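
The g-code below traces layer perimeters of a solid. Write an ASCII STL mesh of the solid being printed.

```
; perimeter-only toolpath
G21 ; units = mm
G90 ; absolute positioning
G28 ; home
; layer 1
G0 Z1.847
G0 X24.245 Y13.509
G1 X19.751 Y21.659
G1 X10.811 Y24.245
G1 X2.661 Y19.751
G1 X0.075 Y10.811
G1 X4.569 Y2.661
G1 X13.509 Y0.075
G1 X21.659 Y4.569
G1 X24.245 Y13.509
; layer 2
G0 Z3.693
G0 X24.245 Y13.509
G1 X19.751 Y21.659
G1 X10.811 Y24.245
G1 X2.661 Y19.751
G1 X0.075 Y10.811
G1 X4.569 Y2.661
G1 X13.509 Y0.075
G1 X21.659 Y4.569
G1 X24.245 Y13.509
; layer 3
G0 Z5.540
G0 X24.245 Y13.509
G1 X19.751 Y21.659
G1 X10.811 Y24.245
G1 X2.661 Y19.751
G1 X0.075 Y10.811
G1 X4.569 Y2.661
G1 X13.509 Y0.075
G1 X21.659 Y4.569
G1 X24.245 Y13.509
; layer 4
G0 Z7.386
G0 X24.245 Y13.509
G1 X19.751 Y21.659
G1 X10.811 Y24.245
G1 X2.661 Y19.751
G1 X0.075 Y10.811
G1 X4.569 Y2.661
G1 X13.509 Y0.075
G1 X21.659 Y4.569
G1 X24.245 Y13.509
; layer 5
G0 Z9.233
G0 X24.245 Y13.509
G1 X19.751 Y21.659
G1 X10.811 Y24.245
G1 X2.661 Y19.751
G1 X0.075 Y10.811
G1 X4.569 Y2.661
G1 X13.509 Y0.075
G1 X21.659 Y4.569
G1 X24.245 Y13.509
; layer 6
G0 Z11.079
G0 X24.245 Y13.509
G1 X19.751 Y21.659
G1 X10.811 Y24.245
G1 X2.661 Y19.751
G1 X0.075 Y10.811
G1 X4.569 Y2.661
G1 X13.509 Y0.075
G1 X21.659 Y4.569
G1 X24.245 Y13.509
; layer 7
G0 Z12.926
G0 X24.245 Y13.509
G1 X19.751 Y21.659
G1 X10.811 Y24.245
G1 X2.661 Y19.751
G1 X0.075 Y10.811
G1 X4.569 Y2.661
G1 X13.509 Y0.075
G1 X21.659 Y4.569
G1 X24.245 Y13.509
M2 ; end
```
solid part
  facet normal 0.0000 0.0000 -1.0000
    outer loop
      vertex 10.811 24.245 0.000
      vertex 19.751 21.659 0.000
      vertex 24.245 13.509 0.000
    endloop
  endfacet
  facet normal 0.0000 0.0000 -1.0000
    outer loop
      vertex 2.661 19.751 0.000
      vertex 10.811 24.245 0.000
      vertex 24.245 13.509 0.000
    endloop
  endfacet
  facet normal 0.0000 0.0000 -1.0000
    outer loop
      vertex 0.075 10.811 0.000
      vertex 2.661 19.751 0.000
      vertex 24.245 13.509 0.000
    endloop
  endfacet
  facet normal 0.0000 0.0000 -1.0000
    outer loop
      vertex 4.569 2.661 0.000
      vertex 0.075 10.811 0.000
      vertex 24.245 13.509 0.000
    endloop
  endfacet
  facet normal 0.0000 0.0000 -1.0000
    outer loop
      vertex 13.509 0.075 0.000
      vertex 4.569 2.661 0.000
      vertex 24.245 13.509 0.000
    endloop
  endfacet
  facet normal 0.0000 0.0000 -1.0000
    outer loop
      vertex 21.659 4.569 0.000
      vertex 13.509 0.075 0.000
      vertex 24.245 13.509 0.000
    endloop
  endfacet
  facet normal 0.0000 0.0000 1.0000
    outer loop
      vertex 24.245 13.509 12.926
      vertex 19.751 21.659 12.926
      vertex 10.811 24.245 12.926
    endloop
  endfacet
  facet normal 0.0000 0.0000 1.0000
    outer loop
      vertex 24.245 13.509 12.926
      vertex 10.811 24.245 12.926
      vertex 2.661 19.751 12.926
    endloop
  endfacet
  facet normal 0.0000 0.0000 1.0000
    outer loop
      vertex 24.245 13.509 12.926
      vertex 2.661 19.751 12.926
      vertex 0.075 10.811 12.926
    endloop
  endfacet
  facet normal 0.0000 0.0000 1.0000
    outer loop
      vertex 24.245 13.509 12.926
      vertex 0.075 10.811 12.926
      vertex 4.569 2.661 12.926
    endloop
  endfacet
  facet normal 0.0000 0.0000 1.0000
    outer loop
      vertex 24.245 13.509 12.926
      vertex 4.569 2.661 12.926
      vertex 13.509 0.075 12.926
    endloop
  endfacet
  facet normal 0.0000 0.0000 1.0000
    outer loop
      vertex 24.245 13.509 12.926
      vertex 13.509 0.075 12.926
      vertex 21.659 4.569 12.926
    endloop
  endfacet
  facet normal 0.8757 0.4829 0.0000
    outer loop
      vertex 24.245 13.509 0.000
      vertex 19.751 21.659 0.000
      vertex 19.751 21.659 12.926
    endloop
  endfacet
  facet normal 0.8757 0.4829 0.0000
    outer loop
      vertex 24.245 13.509 0.000
      vertex 19.751 21.659 12.926
      vertex 24.245 13.509 12.926
    endloop
  endfacet
  facet normal 0.2779 0.9606 0.0000
    outer loop
      vertex 19.751 21.659 0.000
      vertex 10.811 24.245 0.000
      vertex 10.811 24.245 12.926
    endloop
  endfacet
  facet normal 0.2779 0.9606 0.0000
    outer loop
      vertex 19.751 21.659 0.000
      vertex 10.811 24.245 12.926
      vertex 19.751 21.659 12.926
    endloop
  endfacet
  facet normal -0.4829 0.8757 0.0000
    outer loop
      vertex 10.811 24.245 0.000
      vertex 2.661 19.751 0.000
      vertex 2.661 19.751 12.926
    endloop
  endfacet
  facet normal -0.4829 0.8757 0.0000
    outer loop
      vertex 10.811 24.245 0.000
      vertex 2.661 19.751 12.926
      vertex 10.811 24.245 12.926
    endloop
  endfacet
  facet normal -0.9606 0.2779 0.0000
    outer loop
      vertex 2.661 19.751 0.000
      vertex 0.075 10.811 0.000
      vertex 0.075 10.811 12.926
    endloop
  endfacet
  facet normal -0.9606 0.2779 0.0000
    outer loop
      vertex 2.661 19.751 0.000
      vertex 0.075 10.811 12.926
      vertex 2.661 19.751 12.926
    endloop
  endfacet
  facet normal -0.8757 -0.4829 0.0000
    outer loop
      vertex 0.075 10.811 0.000
      vertex 4.569 2.661 0.000
      vertex 4.569 2.661 12.926
    endloop
  endfacet
  facet normal -0.8757 -0.4829 0.0000
    outer loop
      vertex 0.075 10.811 0.000
      vertex 4.569 2.661 12.926
      vertex 0.075 10.811 12.926
    endloop
  endfacet
  facet normal -0.2779 -0.9606 0.0000
    outer loop
      vertex 4.569 2.661 0.000
      vertex 13.509 0.075 0.000
      vertex 13.509 0.075 12.926
    endloop
  endfacet
  facet normal -0.2779 -0.9606 0.0000
    outer loop
      vertex 4.569 2.661 0.000
      vertex 13.509 0.075 12.926
      vertex 4.569 2.661 12.926
    endloop
  endfacet
  facet normal 0.4829 -0.8757 0.0000
    outer loop
      vertex 13.509 0.075 0.000
      vertex 21.659 4.569 0.000
      vertex 21.659 4.569 12.926
    endloop
  endfacet
  facet normal 0.4829 -0.8757 0.0000
    outer loop
      vertex 13.509 0.075 0.000
      vertex 21.659 4.569 12.926
      vertex 13.509 0.075 12.926
    endloop
  endfacet
  facet normal 0.9606 -0.2779 0.0000
    outer loop
      vertex 21.659 4.569 0.000
      vertex 24.245 13.509 0.000
      vertex 24.245 13.509 12.926
    endloop
  endfacet
  facet normal 0.9606 -0.2779 0.0000
    outer loop
      vertex 21.659 4.569 0.000
      vertex 24.245 13.509 12.926
      vertex 21.659 4.569 12.926
    endloop
  endfacet
endsolid part

The G0 Z moves step by Δz≈1.847 mm. Every layer's G1 loop is the same polygon, so the solid is a straight extrusion of it from z=0 to z≈12.9. Closing with flat bottom and top caps and triangulating gives 28 facets — a regular 8-sided prism (a cylinder approximated with 8 flat sides), circumscribed radius ≈ 12.2 mm, height ≈ 12.9 mm.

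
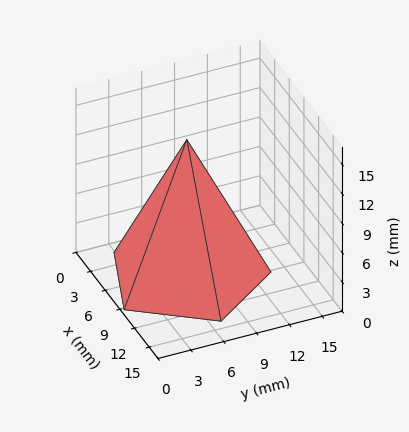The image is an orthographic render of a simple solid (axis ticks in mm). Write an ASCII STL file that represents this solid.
Reading the render: the shape is a regular 5-sided pyramid, base circumscribed radius ≈ 7 mm, apex at z ≈ 14 mm (dimensions read to the nearest mm from the axis ticks). For the STL, each face is triangulated and given an outward normal.

solid part
  facet normal 0.0000 0.0000 -1.0000
    outer loop
      vertex 1.3 11.1 0.0
      vertex 9.2 13.7 0.0
      vertex 14.0 7.0 0.0
    endloop
  endfacet
  facet normal 0.0000 0.0000 -1.0000
    outer loop
      vertex 1.3 2.9 0.0
      vertex 1.3 11.1 0.0
      vertex 14.0 7.0 0.0
    endloop
  endfacet
  facet normal 0.0000 0.0000 -1.0000
    outer loop
      vertex 9.2 0.3 0.0
      vertex 1.3 2.9 0.0
      vertex 14.0 7.0 0.0
    endloop
  endfacet
  facet normal 0.7531 0.5395 0.3765
    outer loop
      vertex 14.0 7.0 0.0
      vertex 9.2 13.7 0.0
      vertex 7.0 7.0 14.0
    endloop
  endfacet
  facet normal -0.2897 0.8803 0.3757
    outer loop
      vertex 9.2 13.7 0.0
      vertex 1.3 11.1 0.0
      vertex 7.0 7.0 14.0
    endloop
  endfacet
  facet normal -0.9262 0.0000 0.3771
    outer loop
      vertex 1.3 11.1 0.0
      vertex 1.3 2.9 0.0
      vertex 7.0 7.0 14.0
    endloop
  endfacet
  facet normal -0.2897 -0.8803 0.3757
    outer loop
      vertex 1.3 2.9 0.0
      vertex 9.2 0.3 0.0
      vertex 7.0 7.0 14.0
    endloop
  endfacet
  facet normal 0.7531 -0.5395 0.3765
    outer loop
      vertex 9.2 0.3 0.0
      vertex 14.0 7.0 0.0
      vertex 7.0 7.0 14.0
    endloop
  endfacet
endsolid part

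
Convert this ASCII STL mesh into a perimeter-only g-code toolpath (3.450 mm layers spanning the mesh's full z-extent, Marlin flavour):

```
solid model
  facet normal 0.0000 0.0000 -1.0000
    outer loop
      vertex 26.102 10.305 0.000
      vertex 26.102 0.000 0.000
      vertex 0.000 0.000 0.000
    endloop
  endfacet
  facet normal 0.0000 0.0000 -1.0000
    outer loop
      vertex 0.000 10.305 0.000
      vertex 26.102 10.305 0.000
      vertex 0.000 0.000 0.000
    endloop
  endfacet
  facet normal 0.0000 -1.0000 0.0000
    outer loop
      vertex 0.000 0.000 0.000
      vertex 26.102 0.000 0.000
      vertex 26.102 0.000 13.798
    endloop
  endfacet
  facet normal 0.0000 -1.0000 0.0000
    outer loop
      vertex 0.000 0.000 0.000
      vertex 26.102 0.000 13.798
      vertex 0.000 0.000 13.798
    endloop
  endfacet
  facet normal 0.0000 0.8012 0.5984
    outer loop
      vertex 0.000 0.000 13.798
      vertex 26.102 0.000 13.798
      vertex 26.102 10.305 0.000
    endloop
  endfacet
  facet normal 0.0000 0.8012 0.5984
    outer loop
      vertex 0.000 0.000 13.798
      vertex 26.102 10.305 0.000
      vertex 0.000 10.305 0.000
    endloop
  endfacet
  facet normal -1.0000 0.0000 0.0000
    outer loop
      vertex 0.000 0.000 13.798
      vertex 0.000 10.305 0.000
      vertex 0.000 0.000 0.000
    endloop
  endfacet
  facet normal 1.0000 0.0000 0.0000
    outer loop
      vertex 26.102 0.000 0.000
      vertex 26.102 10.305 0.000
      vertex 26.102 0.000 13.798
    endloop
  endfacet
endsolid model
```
; perimeter-only toolpath
G21 ; units = mm
G90 ; absolute positioning
G28 ; home
; layer 1
G0 Z3.450
G0 X0.000 Y0.000
G1 X26.102 Y0.000
G1 X26.102 Y7.729
G1 X0.000 Y7.729
G1 X0.000 Y0.000
; layer 2
G0 Z6.899
G0 X0.000 Y0.000
G1 X26.102 Y0.000
G1 X26.102 Y5.152
G1 X0.000 Y5.152
G1 X0.000 Y0.000
; layer 3
G0 Z10.348
G0 X0.000 Y0.000
G1 X26.102 Y0.000
G1 X26.102 Y2.576
G1 X0.000 Y2.576
G1 X0.000 Y0.000
M2 ; end

The solid is a wedge (ramp): 26.1 × 10.3 mm base, rising to 13.8 mm along the y=0 edge and sloping linearly to z=0 at y=10.3. Slicing at Δz = 3.450 mm — 4 equal slices spanning the solid's height, so layer i sits at z = i·h/4 — gives 3 non-empty perimeters. Each is a 4-segment closed polygon; G0 lifts to the layer z and rapids to the start vertex, then G1 traces the edges. The cross-section shrinks linearly with z (the slice at the apex is degenerate and omitted).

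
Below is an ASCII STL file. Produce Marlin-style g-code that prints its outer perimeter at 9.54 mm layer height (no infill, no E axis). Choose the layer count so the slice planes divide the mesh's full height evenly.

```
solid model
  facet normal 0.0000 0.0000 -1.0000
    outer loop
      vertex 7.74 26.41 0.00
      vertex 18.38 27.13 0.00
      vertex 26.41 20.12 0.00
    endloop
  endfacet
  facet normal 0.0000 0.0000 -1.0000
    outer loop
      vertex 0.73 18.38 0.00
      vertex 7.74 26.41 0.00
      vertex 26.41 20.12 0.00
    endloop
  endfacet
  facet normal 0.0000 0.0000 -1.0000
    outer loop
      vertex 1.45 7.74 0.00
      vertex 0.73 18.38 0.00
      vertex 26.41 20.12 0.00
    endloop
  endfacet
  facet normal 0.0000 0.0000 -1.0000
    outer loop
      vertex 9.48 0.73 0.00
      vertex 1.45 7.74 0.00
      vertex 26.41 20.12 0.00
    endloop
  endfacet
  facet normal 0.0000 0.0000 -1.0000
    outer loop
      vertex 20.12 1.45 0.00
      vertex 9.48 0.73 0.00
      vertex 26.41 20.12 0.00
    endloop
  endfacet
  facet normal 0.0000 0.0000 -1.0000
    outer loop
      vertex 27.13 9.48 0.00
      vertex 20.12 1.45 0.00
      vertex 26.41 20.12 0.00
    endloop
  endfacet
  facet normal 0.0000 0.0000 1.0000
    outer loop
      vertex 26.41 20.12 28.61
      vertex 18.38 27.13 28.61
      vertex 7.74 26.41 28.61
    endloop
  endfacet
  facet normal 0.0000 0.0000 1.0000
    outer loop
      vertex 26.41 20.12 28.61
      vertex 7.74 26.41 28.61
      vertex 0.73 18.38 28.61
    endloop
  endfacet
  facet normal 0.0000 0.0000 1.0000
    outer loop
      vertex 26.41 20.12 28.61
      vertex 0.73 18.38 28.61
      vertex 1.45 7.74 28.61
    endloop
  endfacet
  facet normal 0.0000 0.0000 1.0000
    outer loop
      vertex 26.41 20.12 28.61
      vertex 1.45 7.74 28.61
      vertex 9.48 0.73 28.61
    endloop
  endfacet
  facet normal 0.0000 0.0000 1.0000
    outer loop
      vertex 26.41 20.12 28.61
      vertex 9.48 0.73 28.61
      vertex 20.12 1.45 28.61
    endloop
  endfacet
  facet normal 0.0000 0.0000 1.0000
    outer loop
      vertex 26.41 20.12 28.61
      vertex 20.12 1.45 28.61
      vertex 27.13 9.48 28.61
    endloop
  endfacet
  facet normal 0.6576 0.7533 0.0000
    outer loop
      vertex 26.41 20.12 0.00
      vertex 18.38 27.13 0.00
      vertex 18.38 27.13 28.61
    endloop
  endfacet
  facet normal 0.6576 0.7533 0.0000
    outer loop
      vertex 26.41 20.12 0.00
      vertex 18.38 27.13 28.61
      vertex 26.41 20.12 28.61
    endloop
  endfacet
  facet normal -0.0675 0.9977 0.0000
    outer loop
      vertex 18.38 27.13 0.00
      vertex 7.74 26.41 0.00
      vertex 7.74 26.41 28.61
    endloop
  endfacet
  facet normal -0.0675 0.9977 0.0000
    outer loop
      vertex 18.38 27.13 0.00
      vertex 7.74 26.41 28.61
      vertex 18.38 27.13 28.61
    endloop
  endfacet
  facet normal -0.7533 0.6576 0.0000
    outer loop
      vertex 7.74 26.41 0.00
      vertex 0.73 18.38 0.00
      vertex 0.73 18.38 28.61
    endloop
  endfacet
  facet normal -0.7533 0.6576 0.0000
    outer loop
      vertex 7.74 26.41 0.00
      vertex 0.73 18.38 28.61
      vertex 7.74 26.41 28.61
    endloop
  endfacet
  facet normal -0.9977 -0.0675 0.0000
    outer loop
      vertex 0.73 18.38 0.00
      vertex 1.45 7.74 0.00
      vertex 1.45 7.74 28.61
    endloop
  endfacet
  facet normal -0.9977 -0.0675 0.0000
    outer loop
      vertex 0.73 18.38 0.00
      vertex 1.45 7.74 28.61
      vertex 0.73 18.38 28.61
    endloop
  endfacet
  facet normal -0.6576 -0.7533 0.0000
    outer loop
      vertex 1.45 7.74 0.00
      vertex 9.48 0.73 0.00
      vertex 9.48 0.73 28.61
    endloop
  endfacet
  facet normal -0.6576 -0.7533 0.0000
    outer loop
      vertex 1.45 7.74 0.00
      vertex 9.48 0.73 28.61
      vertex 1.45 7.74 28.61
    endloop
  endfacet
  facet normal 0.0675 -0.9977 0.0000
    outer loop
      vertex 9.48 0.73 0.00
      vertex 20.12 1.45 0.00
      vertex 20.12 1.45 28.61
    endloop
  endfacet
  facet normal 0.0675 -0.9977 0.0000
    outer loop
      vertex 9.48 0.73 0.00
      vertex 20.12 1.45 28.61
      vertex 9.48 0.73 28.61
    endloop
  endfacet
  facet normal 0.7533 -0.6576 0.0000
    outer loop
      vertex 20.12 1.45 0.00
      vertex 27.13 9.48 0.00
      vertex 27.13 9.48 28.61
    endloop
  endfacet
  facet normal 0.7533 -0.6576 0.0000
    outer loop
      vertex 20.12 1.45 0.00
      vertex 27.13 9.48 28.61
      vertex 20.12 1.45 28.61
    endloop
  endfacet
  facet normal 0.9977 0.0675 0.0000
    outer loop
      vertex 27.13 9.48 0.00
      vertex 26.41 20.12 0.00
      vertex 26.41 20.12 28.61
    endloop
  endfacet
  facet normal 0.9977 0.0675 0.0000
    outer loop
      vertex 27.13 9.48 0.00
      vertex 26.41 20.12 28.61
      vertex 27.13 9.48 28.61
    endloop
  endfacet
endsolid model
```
; perimeter-only toolpath
G21 ; units = mm
G90 ; absolute positioning
G28 ; home
; layer 1
G0 Z9.54
G0 X26.41 Y20.12
G1 X18.38 Y27.13
G1 X7.74 Y26.41
G1 X0.73 Y18.38
G1 X1.45 Y7.74
G1 X9.48 Y0.73
G1 X20.12 Y1.45
G1 X27.13 Y9.48
G1 X26.41 Y20.12
; layer 2
G0 Z19.07
G0 X26.41 Y20.12
G1 X18.38 Y27.13
G1 X7.74 Y26.41
G1 X0.73 Y18.38
G1 X1.45 Y7.74
G1 X9.48 Y0.73
G1 X20.12 Y1.45
G1 X27.13 Y9.48
G1 X26.41 Y20.12
; layer 3
G0 Z28.61
G0 X26.41 Y20.12
G1 X18.38 Y27.13
G1 X7.74 Y26.41
G1 X0.73 Y18.38
G1 X1.45 Y7.74
G1 X9.48 Y0.73
G1 X20.12 Y1.45
G1 X27.13 Y9.48
G1 X26.41 Y20.12
M2 ; end

The solid is a regular 8-sided prism (a cylinder approximated with 8 flat sides), circumscribed radius ≈ 13.9 mm, height ≈ 28.6 mm. Slicing at Δz = 9.54 mm — 3 equal slices spanning the solid's height, so layer i sits at z = i·h/3 — gives 3 non-empty perimeters. Each is a 8-segment closed polygon; G0 lifts to the layer z and rapids to the start vertex, then G1 traces the edges.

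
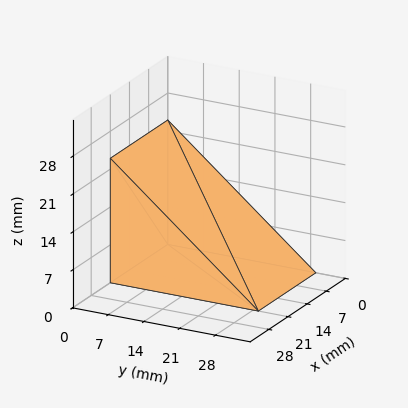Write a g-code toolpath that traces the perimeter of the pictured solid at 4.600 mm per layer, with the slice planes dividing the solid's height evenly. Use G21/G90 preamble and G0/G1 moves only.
Reading the render: the shape is a wedge (ramp): 21 × 29 mm base, rising to 23 mm along the y=0 edge and sloping linearly to z=0 at y=29 (dimensions read to the nearest mm from the axis ticks). For the g-code, the solid's height is divided into equal slices at the stated Δz and each level perimeter traced with G1 moves after a G0 lift.

; perimeter-only toolpath
G21 ; units = mm
G90 ; absolute positioning
G28 ; home
; layer 1
G0 Z4.600
G0 X0.000 Y0.000
G1 X21.000 Y0.000
G1 X21.000 Y23.200
G1 X0.000 Y23.200
G1 X0.000 Y0.000
; layer 2
G0 Z9.200
G0 X0.000 Y0.000
G1 X21.000 Y0.000
G1 X21.000 Y17.400
G1 X0.000 Y17.400
G1 X0.000 Y0.000
; layer 3
G0 Z13.800
G0 X0.000 Y0.000
G1 X21.000 Y0.000
G1 X21.000 Y11.600
G1 X0.000 Y11.600
G1 X0.000 Y0.000
; layer 4
G0 Z18.400
G0 X0.000 Y0.000
G1 X21.000 Y0.000
G1 X21.000 Y5.800
G1 X0.000 Y5.800
G1 X0.000 Y0.000
M2 ; end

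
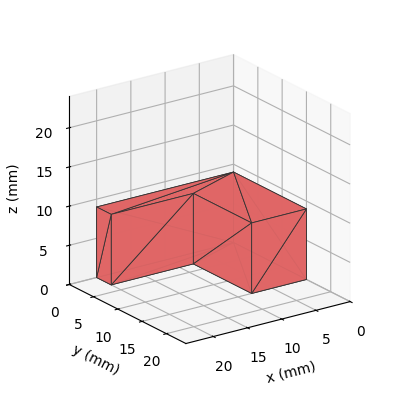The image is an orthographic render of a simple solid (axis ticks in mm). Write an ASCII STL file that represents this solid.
Reading the render: the shape is an L-shaped prism: outer 20 × 15 mm, arm thicknesses ≈ 3 mm (horizontal) and 8 mm (vertical), extruded 9 mm in z (dimensions read to the nearest mm from the axis ticks). For the STL, each face is triangulated and given an outward normal.

solid part
  facet normal 0.0000 0.0000 -1.0000
    outer loop
      vertex 20.00 3.00 0.00
      vertex 20.00 0.00 0.00
      vertex 0.00 0.00 0.00
    endloop
  endfacet
  facet normal 0.0000 0.0000 -1.0000
    outer loop
      vertex 8.00 3.00 0.00
      vertex 20.00 3.00 0.00
      vertex 0.00 0.00 0.00
    endloop
  endfacet
  facet normal 0.0000 0.0000 -1.0000
    outer loop
      vertex 8.00 15.00 0.00
      vertex 8.00 3.00 0.00
      vertex 0.00 0.00 0.00
    endloop
  endfacet
  facet normal 0.0000 0.0000 -1.0000
    outer loop
      vertex 0.00 15.00 0.00
      vertex 8.00 15.00 0.00
      vertex 0.00 0.00 0.00
    endloop
  endfacet
  facet normal 0.0000 0.0000 1.0000
    outer loop
      vertex 0.00 0.00 9.00
      vertex 20.00 0.00 9.00
      vertex 20.00 3.00 9.00
    endloop
  endfacet
  facet normal 0.0000 0.0000 1.0000
    outer loop
      vertex 0.00 0.00 9.00
      vertex 20.00 3.00 9.00
      vertex 8.00 3.00 9.00
    endloop
  endfacet
  facet normal 0.0000 0.0000 1.0000
    outer loop
      vertex 0.00 0.00 9.00
      vertex 8.00 3.00 9.00
      vertex 8.00 15.00 9.00
    endloop
  endfacet
  facet normal 0.0000 0.0000 1.0000
    outer loop
      vertex 0.00 0.00 9.00
      vertex 8.00 15.00 9.00
      vertex 0.00 15.00 9.00
    endloop
  endfacet
  facet normal 0.0000 -1.0000 0.0000
    outer loop
      vertex 0.00 0.00 0.00
      vertex 20.00 0.00 0.00
      vertex 20.00 0.00 9.00
    endloop
  endfacet
  facet normal 0.0000 -1.0000 0.0000
    outer loop
      vertex 0.00 0.00 0.00
      vertex 20.00 0.00 9.00
      vertex 0.00 0.00 9.00
    endloop
  endfacet
  facet normal 1.0000 0.0000 0.0000
    outer loop
      vertex 20.00 0.00 0.00
      vertex 20.00 3.00 0.00
      vertex 20.00 3.00 9.00
    endloop
  endfacet
  facet normal 1.0000 0.0000 0.0000
    outer loop
      vertex 20.00 0.00 0.00
      vertex 20.00 3.00 9.00
      vertex 20.00 0.00 9.00
    endloop
  endfacet
  facet normal 0.0000 1.0000 0.0000
    outer loop
      vertex 20.00 3.00 0.00
      vertex 8.00 3.00 0.00
      vertex 8.00 3.00 9.00
    endloop
  endfacet
  facet normal 0.0000 1.0000 0.0000
    outer loop
      vertex 20.00 3.00 0.00
      vertex 8.00 3.00 9.00
      vertex 20.00 3.00 9.00
    endloop
  endfacet
  facet normal 1.0000 0.0000 0.0000
    outer loop
      vertex 8.00 3.00 0.00
      vertex 8.00 15.00 0.00
      vertex 8.00 15.00 9.00
    endloop
  endfacet
  facet normal 1.0000 0.0000 0.0000
    outer loop
      vertex 8.00 3.00 0.00
      vertex 8.00 15.00 9.00
      vertex 8.00 3.00 9.00
    endloop
  endfacet
  facet normal 0.0000 1.0000 0.0000
    outer loop
      vertex 8.00 15.00 0.00
      vertex 0.00 15.00 0.00
      vertex 0.00 15.00 9.00
    endloop
  endfacet
  facet normal 0.0000 1.0000 0.0000
    outer loop
      vertex 8.00 15.00 0.00
      vertex 0.00 15.00 9.00
      vertex 8.00 15.00 9.00
    endloop
  endfacet
  facet normal -1.0000 0.0000 0.0000
    outer loop
      vertex 0.00 15.00 0.00
      vertex 0.00 0.00 0.00
      vertex 0.00 0.00 9.00
    endloop
  endfacet
  facet normal -1.0000 0.0000 0.0000
    outer loop
      vertex 0.00 15.00 0.00
      vertex 0.00 0.00 9.00
      vertex 0.00 15.00 9.00
    endloop
  endfacet
endsolid part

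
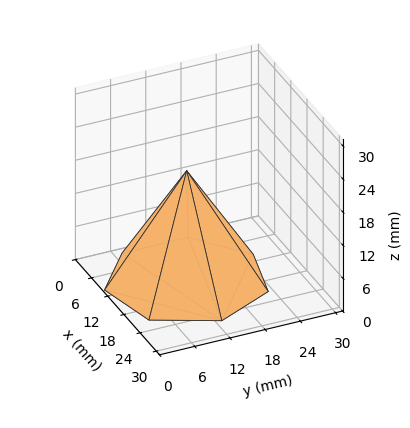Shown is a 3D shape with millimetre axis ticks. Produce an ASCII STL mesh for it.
Reading the render: the shape is a regular 7-sided pyramid, base circumscribed radius ≈ 13 mm, apex at z ≈ 20 mm (dimensions read to the nearest mm from the axis ticks). For the STL, each face is triangulated and given an outward normal.

solid part
  facet normal 0.0000 0.0000 -1.0000
    outer loop
      vertex 10.11 25.67 0.00
      vertex 21.11 23.16 0.00
      vertex 26.00 13.00 0.00
    endloop
  endfacet
  facet normal 0.0000 0.0000 -1.0000
    outer loop
      vertex 1.29 18.64 0.00
      vertex 10.11 25.67 0.00
      vertex 26.00 13.00 0.00
    endloop
  endfacet
  facet normal 0.0000 0.0000 -1.0000
    outer loop
      vertex 1.29 7.36 0.00
      vertex 1.29 18.64 0.00
      vertex 26.00 13.00 0.00
    endloop
  endfacet
  facet normal 0.0000 0.0000 -1.0000
    outer loop
      vertex 10.11 0.33 0.00
      vertex 1.29 7.36 0.00
      vertex 26.00 13.00 0.00
    endloop
  endfacet
  facet normal 0.0000 0.0000 -1.0000
    outer loop
      vertex 21.11 2.84 0.00
      vertex 10.11 0.33 0.00
      vertex 26.00 13.00 0.00
    endloop
  endfacet
  facet normal 0.7775 0.3742 0.5054
    outer loop
      vertex 26.00 13.00 0.00
      vertex 21.11 23.16 0.00
      vertex 13.00 13.00 20.00
    endloop
  endfacet
  facet normal 0.1920 0.8413 0.5053
    outer loop
      vertex 21.11 23.16 0.00
      vertex 10.11 25.67 0.00
      vertex 13.00 13.00 20.00
    endloop
  endfacet
  facet normal -0.5379 0.6748 0.5052
    outer loop
      vertex 10.11 25.67 0.00
      vertex 1.29 18.64 0.00
      vertex 13.00 13.00 20.00
    endloop
  endfacet
  facet normal -0.8630 0.0000 0.5053
    outer loop
      vertex 1.29 18.64 0.00
      vertex 1.29 7.36 0.00
      vertex 13.00 13.00 20.00
    endloop
  endfacet
  facet normal -0.5379 -0.6748 0.5052
    outer loop
      vertex 1.29 7.36 0.00
      vertex 10.11 0.33 0.00
      vertex 13.00 13.00 20.00
    endloop
  endfacet
  facet normal 0.1920 -0.8413 0.5053
    outer loop
      vertex 10.11 0.33 0.00
      vertex 21.11 2.84 0.00
      vertex 13.00 13.00 20.00
    endloop
  endfacet
  facet normal 0.7775 -0.3742 0.5054
    outer loop
      vertex 21.11 2.84 0.00
      vertex 26.00 13.00 0.00
      vertex 13.00 13.00 20.00
    endloop
  endfacet
endsolid part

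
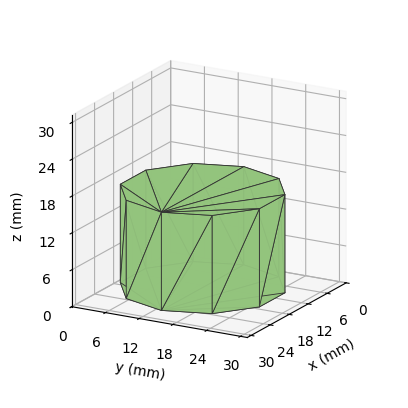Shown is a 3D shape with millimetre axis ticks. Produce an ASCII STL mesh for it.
Reading the render: the shape is a regular 10-sided prism (a cylinder approximated with 10 flat sides), circumscribed radius ≈ 13 mm, height ≈ 16 mm (dimensions read to the nearest mm from the axis ticks). For the STL, each face is triangulated and given an outward normal.

solid part
  facet normal 0.0000 0.0000 -1.0000
    outer loop
      vertex 17.02 25.36 0.00
      vertex 23.52 20.64 0.00
      vertex 26.00 13.00 0.00
    endloop
  endfacet
  facet normal 0.0000 0.0000 -1.0000
    outer loop
      vertex 8.98 25.36 0.00
      vertex 17.02 25.36 0.00
      vertex 26.00 13.00 0.00
    endloop
  endfacet
  facet normal 0.0000 0.0000 -1.0000
    outer loop
      vertex 2.48 20.64 0.00
      vertex 8.98 25.36 0.00
      vertex 26.00 13.00 0.00
    endloop
  endfacet
  facet normal 0.0000 0.0000 -1.0000
    outer loop
      vertex 0.00 13.00 0.00
      vertex 2.48 20.64 0.00
      vertex 26.00 13.00 0.00
    endloop
  endfacet
  facet normal 0.0000 0.0000 -1.0000
    outer loop
      vertex 2.48 5.36 0.00
      vertex 0.00 13.00 0.00
      vertex 26.00 13.00 0.00
    endloop
  endfacet
  facet normal 0.0000 0.0000 -1.0000
    outer loop
      vertex 8.98 0.64 0.00
      vertex 2.48 5.36 0.00
      vertex 26.00 13.00 0.00
    endloop
  endfacet
  facet normal 0.0000 0.0000 -1.0000
    outer loop
      vertex 17.02 0.64 0.00
      vertex 8.98 0.64 0.00
      vertex 26.00 13.00 0.00
    endloop
  endfacet
  facet normal 0.0000 0.0000 -1.0000
    outer loop
      vertex 23.52 5.36 0.00
      vertex 17.02 0.64 0.00
      vertex 26.00 13.00 0.00
    endloop
  endfacet
  facet normal 0.0000 0.0000 1.0000
    outer loop
      vertex 26.00 13.00 16.00
      vertex 23.52 20.64 16.00
      vertex 17.02 25.36 16.00
    endloop
  endfacet
  facet normal 0.0000 0.0000 1.0000
    outer loop
      vertex 26.00 13.00 16.00
      vertex 17.02 25.36 16.00
      vertex 8.98 25.36 16.00
    endloop
  endfacet
  facet normal 0.0000 0.0000 1.0000
    outer loop
      vertex 26.00 13.00 16.00
      vertex 8.98 25.36 16.00
      vertex 2.48 20.64 16.00
    endloop
  endfacet
  facet normal 0.0000 0.0000 1.0000
    outer loop
      vertex 26.00 13.00 16.00
      vertex 2.48 20.64 16.00
      vertex 0.00 13.00 16.00
    endloop
  endfacet
  facet normal 0.0000 0.0000 1.0000
    outer loop
      vertex 26.00 13.00 16.00
      vertex 0.00 13.00 16.00
      vertex 2.48 5.36 16.00
    endloop
  endfacet
  facet normal 0.0000 0.0000 1.0000
    outer loop
      vertex 26.00 13.00 16.00
      vertex 2.48 5.36 16.00
      vertex 8.98 0.64 16.00
    endloop
  endfacet
  facet normal 0.0000 0.0000 1.0000
    outer loop
      vertex 26.00 13.00 16.00
      vertex 8.98 0.64 16.00
      vertex 17.02 0.64 16.00
    endloop
  endfacet
  facet normal 0.0000 0.0000 1.0000
    outer loop
      vertex 26.00 13.00 16.00
      vertex 17.02 0.64 16.00
      vertex 23.52 5.36 16.00
    endloop
  endfacet
  facet normal 0.9511 0.3087 0.0000
    outer loop
      vertex 26.00 13.00 0.00
      vertex 23.52 20.64 0.00
      vertex 23.52 20.64 16.00
    endloop
  endfacet
  facet normal 0.9511 0.3087 0.0000
    outer loop
      vertex 26.00 13.00 0.00
      vertex 23.52 20.64 16.00
      vertex 26.00 13.00 16.00
    endloop
  endfacet
  facet normal 0.5876 0.8092 0.0000
    outer loop
      vertex 23.52 20.64 0.00
      vertex 17.02 25.36 0.00
      vertex 17.02 25.36 16.00
    endloop
  endfacet
  facet normal 0.5876 0.8092 0.0000
    outer loop
      vertex 23.52 20.64 0.00
      vertex 17.02 25.36 16.00
      vertex 23.52 20.64 16.00
    endloop
  endfacet
  facet normal 0.0000 1.0000 0.0000
    outer loop
      vertex 17.02 25.36 0.00
      vertex 8.98 25.36 0.00
      vertex 8.98 25.36 16.00
    endloop
  endfacet
  facet normal 0.0000 1.0000 0.0000
    outer loop
      vertex 17.02 25.36 0.00
      vertex 8.98 25.36 16.00
      vertex 17.02 25.36 16.00
    endloop
  endfacet
  facet normal -0.5876 0.8092 0.0000
    outer loop
      vertex 8.98 25.36 0.00
      vertex 2.48 20.64 0.00
      vertex 2.48 20.64 16.00
    endloop
  endfacet
  facet normal -0.5876 0.8092 0.0000
    outer loop
      vertex 8.98 25.36 0.00
      vertex 2.48 20.64 16.00
      vertex 8.98 25.36 16.00
    endloop
  endfacet
  facet normal -0.9511 0.3087 0.0000
    outer loop
      vertex 2.48 20.64 0.00
      vertex 0.00 13.00 0.00
      vertex 0.00 13.00 16.00
    endloop
  endfacet
  facet normal -0.9511 0.3087 0.0000
    outer loop
      vertex 2.48 20.64 0.00
      vertex 0.00 13.00 16.00
      vertex 2.48 20.64 16.00
    endloop
  endfacet
  facet normal -0.9511 -0.3087 0.0000
    outer loop
      vertex 0.00 13.00 0.00
      vertex 2.48 5.36 0.00
      vertex 2.48 5.36 16.00
    endloop
  endfacet
  facet normal -0.9511 -0.3087 0.0000
    outer loop
      vertex 0.00 13.00 0.00
      vertex 2.48 5.36 16.00
      vertex 0.00 13.00 16.00
    endloop
  endfacet
  facet normal -0.5876 -0.8092 0.0000
    outer loop
      vertex 2.48 5.36 0.00
      vertex 8.98 0.64 0.00
      vertex 8.98 0.64 16.00
    endloop
  endfacet
  facet normal -0.5876 -0.8092 0.0000
    outer loop
      vertex 2.48 5.36 0.00
      vertex 8.98 0.64 16.00
      vertex 2.48 5.36 16.00
    endloop
  endfacet
  facet normal 0.0000 -1.0000 0.0000
    outer loop
      vertex 8.98 0.64 0.00
      vertex 17.02 0.64 0.00
      vertex 17.02 0.64 16.00
    endloop
  endfacet
  facet normal 0.0000 -1.0000 0.0000
    outer loop
      vertex 8.98 0.64 0.00
      vertex 17.02 0.64 16.00
      vertex 8.98 0.64 16.00
    endloop
  endfacet
  facet normal 0.5876 -0.8092 0.0000
    outer loop
      vertex 17.02 0.64 0.00
      vertex 23.52 5.36 0.00
      vertex 23.52 5.36 16.00
    endloop
  endfacet
  facet normal 0.5876 -0.8092 0.0000
    outer loop
      vertex 17.02 0.64 0.00
      vertex 23.52 5.36 16.00
      vertex 17.02 0.64 16.00
    endloop
  endfacet
  facet normal 0.9511 -0.3087 0.0000
    outer loop
      vertex 23.52 5.36 0.00
      vertex 26.00 13.00 0.00
      vertex 26.00 13.00 16.00
    endloop
  endfacet
  facet normal 0.9511 -0.3087 0.0000
    outer loop
      vertex 23.52 5.36 0.00
      vertex 26.00 13.00 16.00
      vertex 23.52 5.36 16.00
    endloop
  endfacet
endsolid part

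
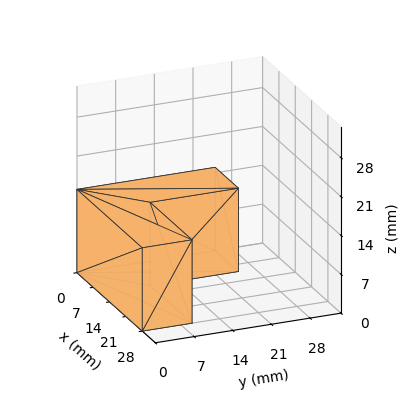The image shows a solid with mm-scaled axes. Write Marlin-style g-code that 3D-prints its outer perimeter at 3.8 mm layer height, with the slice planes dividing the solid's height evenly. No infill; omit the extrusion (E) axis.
Reading the render: the shape is an L-shaped prism: outer 28 × 25 mm, arm thicknesses ≈ 9 mm (horizontal) and 10 mm (vertical), extruded 15 mm in z (dimensions read to the nearest mm from the axis ticks). For the g-code, the solid's height is divided into equal slices at the stated Δz and each level perimeter traced with G1 moves after a G0 lift.

; perimeter-only toolpath
G21 ; units = mm
G90 ; absolute positioning
G28 ; home
; layer 1
G0 Z3.8
G0 X0.0 Y0.0
G1 X28.0 Y0.0
G1 X28.0 Y9.0
G1 X10.0 Y9.0
G1 X10.0 Y25.0
G1 X0.0 Y25.0
G1 X0.0 Y0.0
; layer 2
G0 Z7.5
G0 X0.0 Y0.0
G1 X28.0 Y0.0
G1 X28.0 Y9.0
G1 X10.0 Y9.0
G1 X10.0 Y25.0
G1 X0.0 Y25.0
G1 X0.0 Y0.0
; layer 3
G0 Z11.2
G0 X0.0 Y0.0
G1 X28.0 Y0.0
G1 X28.0 Y9.0
G1 X10.0 Y9.0
G1 X10.0 Y25.0
G1 X0.0 Y25.0
G1 X0.0 Y0.0
; layer 4
G0 Z15.0
G0 X0.0 Y0.0
G1 X28.0 Y0.0
G1 X28.0 Y9.0
G1 X10.0 Y9.0
G1 X10.0 Y25.0
G1 X0.0 Y25.0
G1 X0.0 Y0.0
M2 ; end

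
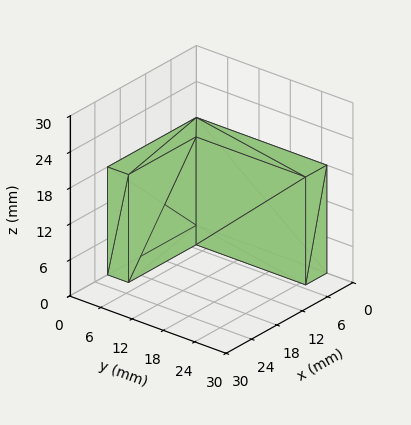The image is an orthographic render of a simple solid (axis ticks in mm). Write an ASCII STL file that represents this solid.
Reading the render: the shape is an L-shaped prism: outer 21 × 25 mm, arm thicknesses ≈ 4 mm (horizontal) and 5 mm (vertical), extruded 18 mm in z (dimensions read to the nearest mm from the axis ticks). For the STL, each face is triangulated and given an outward normal.

solid part
  facet normal 0.0000 0.0000 -1.0000
    outer loop
      vertex 21.00 4.00 0.00
      vertex 21.00 0.00 0.00
      vertex 0.00 0.00 0.00
    endloop
  endfacet
  facet normal 0.0000 0.0000 -1.0000
    outer loop
      vertex 5.00 4.00 0.00
      vertex 21.00 4.00 0.00
      vertex 0.00 0.00 0.00
    endloop
  endfacet
  facet normal 0.0000 0.0000 -1.0000
    outer loop
      vertex 5.00 25.00 0.00
      vertex 5.00 4.00 0.00
      vertex 0.00 0.00 0.00
    endloop
  endfacet
  facet normal 0.0000 0.0000 -1.0000
    outer loop
      vertex 0.00 25.00 0.00
      vertex 5.00 25.00 0.00
      vertex 0.00 0.00 0.00
    endloop
  endfacet
  facet normal 0.0000 0.0000 1.0000
    outer loop
      vertex 0.00 0.00 18.00
      vertex 21.00 0.00 18.00
      vertex 21.00 4.00 18.00
    endloop
  endfacet
  facet normal 0.0000 0.0000 1.0000
    outer loop
      vertex 0.00 0.00 18.00
      vertex 21.00 4.00 18.00
      vertex 5.00 4.00 18.00
    endloop
  endfacet
  facet normal 0.0000 0.0000 1.0000
    outer loop
      vertex 0.00 0.00 18.00
      vertex 5.00 4.00 18.00
      vertex 5.00 25.00 18.00
    endloop
  endfacet
  facet normal 0.0000 0.0000 1.0000
    outer loop
      vertex 0.00 0.00 18.00
      vertex 5.00 25.00 18.00
      vertex 0.00 25.00 18.00
    endloop
  endfacet
  facet normal 0.0000 -1.0000 0.0000
    outer loop
      vertex 0.00 0.00 0.00
      vertex 21.00 0.00 0.00
      vertex 21.00 0.00 18.00
    endloop
  endfacet
  facet normal 0.0000 -1.0000 0.0000
    outer loop
      vertex 0.00 0.00 0.00
      vertex 21.00 0.00 18.00
      vertex 0.00 0.00 18.00
    endloop
  endfacet
  facet normal 1.0000 0.0000 0.0000
    outer loop
      vertex 21.00 0.00 0.00
      vertex 21.00 4.00 0.00
      vertex 21.00 4.00 18.00
    endloop
  endfacet
  facet normal 1.0000 0.0000 0.0000
    outer loop
      vertex 21.00 0.00 0.00
      vertex 21.00 4.00 18.00
      vertex 21.00 0.00 18.00
    endloop
  endfacet
  facet normal 0.0000 1.0000 0.0000
    outer loop
      vertex 21.00 4.00 0.00
      vertex 5.00 4.00 0.00
      vertex 5.00 4.00 18.00
    endloop
  endfacet
  facet normal 0.0000 1.0000 0.0000
    outer loop
      vertex 21.00 4.00 0.00
      vertex 5.00 4.00 18.00
      vertex 21.00 4.00 18.00
    endloop
  endfacet
  facet normal 1.0000 0.0000 0.0000
    outer loop
      vertex 5.00 4.00 0.00
      vertex 5.00 25.00 0.00
      vertex 5.00 25.00 18.00
    endloop
  endfacet
  facet normal 1.0000 0.0000 0.0000
    outer loop
      vertex 5.00 4.00 0.00
      vertex 5.00 25.00 18.00
      vertex 5.00 4.00 18.00
    endloop
  endfacet
  facet normal 0.0000 1.0000 0.0000
    outer loop
      vertex 5.00 25.00 0.00
      vertex 0.00 25.00 0.00
      vertex 0.00 25.00 18.00
    endloop
  endfacet
  facet normal 0.0000 1.0000 0.0000
    outer loop
      vertex 5.00 25.00 0.00
      vertex 0.00 25.00 18.00
      vertex 5.00 25.00 18.00
    endloop
  endfacet
  facet normal -1.0000 0.0000 0.0000
    outer loop
      vertex 0.00 25.00 0.00
      vertex 0.00 0.00 0.00
      vertex 0.00 0.00 18.00
    endloop
  endfacet
  facet normal -1.0000 0.0000 0.0000
    outer loop
      vertex 0.00 25.00 0.00
      vertex 0.00 0.00 18.00
      vertex 0.00 25.00 18.00
    endloop
  endfacet
endsolid part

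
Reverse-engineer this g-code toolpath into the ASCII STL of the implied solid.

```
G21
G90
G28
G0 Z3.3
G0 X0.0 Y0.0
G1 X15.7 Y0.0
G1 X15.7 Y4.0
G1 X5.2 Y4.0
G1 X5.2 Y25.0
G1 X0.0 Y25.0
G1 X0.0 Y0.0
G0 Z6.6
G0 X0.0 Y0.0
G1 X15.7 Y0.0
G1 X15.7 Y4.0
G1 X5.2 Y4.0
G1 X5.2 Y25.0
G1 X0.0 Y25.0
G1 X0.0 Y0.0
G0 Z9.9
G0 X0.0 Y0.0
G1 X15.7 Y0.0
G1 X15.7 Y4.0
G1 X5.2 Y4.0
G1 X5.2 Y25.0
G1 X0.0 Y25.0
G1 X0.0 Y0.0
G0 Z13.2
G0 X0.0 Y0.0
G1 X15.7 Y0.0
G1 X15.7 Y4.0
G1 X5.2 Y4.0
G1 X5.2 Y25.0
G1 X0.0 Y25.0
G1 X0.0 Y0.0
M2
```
solid part
  facet normal 0.0000 0.0000 -1.0000
    outer loop
      vertex 15.7 4.0 0.0
      vertex 15.7 0.0 0.0
      vertex 0.0 0.0 0.0
    endloop
  endfacet
  facet normal 0.0000 0.0000 -1.0000
    outer loop
      vertex 5.2 4.0 0.0
      vertex 15.7 4.0 0.0
      vertex 0.0 0.0 0.0
    endloop
  endfacet
  facet normal 0.0000 0.0000 -1.0000
    outer loop
      vertex 5.2 25.0 0.0
      vertex 5.2 4.0 0.0
      vertex 0.0 0.0 0.0
    endloop
  endfacet
  facet normal 0.0000 0.0000 -1.0000
    outer loop
      vertex 0.0 25.0 0.0
      vertex 5.2 25.0 0.0
      vertex 0.0 0.0 0.0
    endloop
  endfacet
  facet normal 0.0000 0.0000 1.0000
    outer loop
      vertex 0.0 0.0 13.2
      vertex 15.7 0.0 13.2
      vertex 15.7 4.0 13.2
    endloop
  endfacet
  facet normal 0.0000 0.0000 1.0000
    outer loop
      vertex 0.0 0.0 13.2
      vertex 15.7 4.0 13.2
      vertex 5.2 4.0 13.2
    endloop
  endfacet
  facet normal 0.0000 0.0000 1.0000
    outer loop
      vertex 0.0 0.0 13.2
      vertex 5.2 4.0 13.2
      vertex 5.2 25.0 13.2
    endloop
  endfacet
  facet normal 0.0000 0.0000 1.0000
    outer loop
      vertex 0.0 0.0 13.2
      vertex 5.2 25.0 13.2
      vertex 0.0 25.0 13.2
    endloop
  endfacet
  facet normal 0.0000 -1.0000 0.0000
    outer loop
      vertex 0.0 0.0 0.0
      vertex 15.7 0.0 0.0
      vertex 15.7 0.0 13.2
    endloop
  endfacet
  facet normal 0.0000 -1.0000 0.0000
    outer loop
      vertex 0.0 0.0 0.0
      vertex 15.7 0.0 13.2
      vertex 0.0 0.0 13.2
    endloop
  endfacet
  facet normal 1.0000 0.0000 0.0000
    outer loop
      vertex 15.7 0.0 0.0
      vertex 15.7 4.0 0.0
      vertex 15.7 4.0 13.2
    endloop
  endfacet
  facet normal 1.0000 0.0000 0.0000
    outer loop
      vertex 15.7 0.0 0.0
      vertex 15.7 4.0 13.2
      vertex 15.7 0.0 13.2
    endloop
  endfacet
  facet normal 0.0000 1.0000 0.0000
    outer loop
      vertex 15.7 4.0 0.0
      vertex 5.2 4.0 0.0
      vertex 5.2 4.0 13.2
    endloop
  endfacet
  facet normal 0.0000 1.0000 0.0000
    outer loop
      vertex 15.7 4.0 0.0
      vertex 5.2 4.0 13.2
      vertex 15.7 4.0 13.2
    endloop
  endfacet
  facet normal 1.0000 0.0000 0.0000
    outer loop
      vertex 5.2 4.0 0.0
      vertex 5.2 25.0 0.0
      vertex 5.2 25.0 13.2
    endloop
  endfacet
  facet normal 1.0000 0.0000 0.0000
    outer loop
      vertex 5.2 4.0 0.0
      vertex 5.2 25.0 13.2
      vertex 5.2 4.0 13.2
    endloop
  endfacet
  facet normal 0.0000 1.0000 0.0000
    outer loop
      vertex 5.2 25.0 0.0
      vertex 0.0 25.0 0.0
      vertex 0.0 25.0 13.2
    endloop
  endfacet
  facet normal 0.0000 1.0000 0.0000
    outer loop
      vertex 5.2 25.0 0.0
      vertex 0.0 25.0 13.2
      vertex 5.2 25.0 13.2
    endloop
  endfacet
  facet normal -1.0000 0.0000 0.0000
    outer loop
      vertex 0.0 25.0 0.0
      vertex 0.0 0.0 0.0
      vertex 0.0 0.0 13.2
    endloop
  endfacet
  facet normal -1.0000 0.0000 0.0000
    outer loop
      vertex 0.0 25.0 0.0
      vertex 0.0 0.0 13.2
      vertex 0.0 25.0 13.2
    endloop
  endfacet
endsolid part

The G0 Z moves step by Δz≈3.3 mm. Every layer's G1 loop is the same polygon, so the solid is a straight extrusion of it from z=0 to z≈13.2. Closing with flat bottom and top caps and triangulating gives 20 facets — an L-shaped prism: outer 15.7 × 25 mm, arm thicknesses ≈ 4 mm (horizontal) and 5.2 mm (vertical), extruded 13.2 mm in z.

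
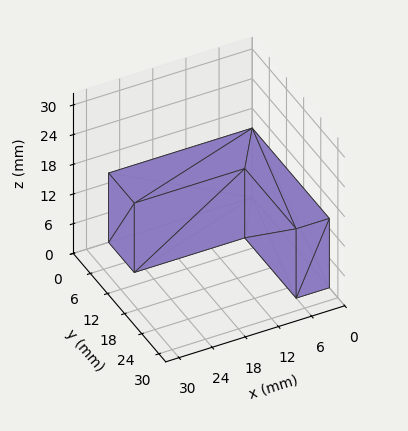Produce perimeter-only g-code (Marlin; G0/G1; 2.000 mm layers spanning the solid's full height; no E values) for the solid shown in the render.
Reading the render: the shape is an L-shaped prism: outer 26 × 27 mm, arm thicknesses ≈ 9 mm (horizontal) and 6 mm (vertical), extruded 14 mm in z (dimensions read to the nearest mm from the axis ticks). For the g-code, the solid's height is divided into equal slices at the stated Δz and each level perimeter traced with G1 moves after a G0 lift.

; perimeter-only toolpath
G21 ; units = mm
G90 ; absolute positioning
G28 ; home
; layer 1
G0 Z2.000
G0 X0.000 Y0.000
G1 X26.000 Y0.000
G1 X26.000 Y9.000
G1 X6.000 Y9.000
G1 X6.000 Y27.000
G1 X0.000 Y27.000
G1 X0.000 Y0.000
; layer 2
G0 Z4.000
G0 X0.000 Y0.000
G1 X26.000 Y0.000
G1 X26.000 Y9.000
G1 X6.000 Y9.000
G1 X6.000 Y27.000
G1 X0.000 Y27.000
G1 X0.000 Y0.000
; layer 3
G0 Z6.000
G0 X0.000 Y0.000
G1 X26.000 Y0.000
G1 X26.000 Y9.000
G1 X6.000 Y9.000
G1 X6.000 Y27.000
G1 X0.000 Y27.000
G1 X0.000 Y0.000
; layer 4
G0 Z8.000
G0 X0.000 Y0.000
G1 X26.000 Y0.000
G1 X26.000 Y9.000
G1 X6.000 Y9.000
G1 X6.000 Y27.000
G1 X0.000 Y27.000
G1 X0.000 Y0.000
; layer 5
G0 Z10.000
G0 X0.000 Y0.000
G1 X26.000 Y0.000
G1 X26.000 Y9.000
G1 X6.000 Y9.000
G1 X6.000 Y27.000
G1 X0.000 Y27.000
G1 X0.000 Y0.000
; layer 6
G0 Z12.000
G0 X0.000 Y0.000
G1 X26.000 Y0.000
G1 X26.000 Y9.000
G1 X6.000 Y9.000
G1 X6.000 Y27.000
G1 X0.000 Y27.000
G1 X0.000 Y0.000
; layer 7
G0 Z14.000
G0 X0.000 Y0.000
G1 X26.000 Y0.000
G1 X26.000 Y9.000
G1 X6.000 Y9.000
G1 X6.000 Y27.000
G1 X0.000 Y27.000
G1 X0.000 Y0.000
M2 ; end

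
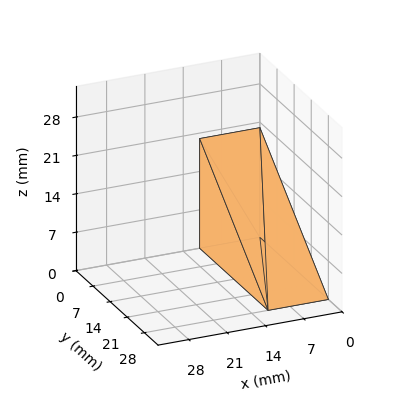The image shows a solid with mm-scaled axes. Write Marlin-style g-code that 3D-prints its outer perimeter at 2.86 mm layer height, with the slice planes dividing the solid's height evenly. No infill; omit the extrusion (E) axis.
Reading the render: the shape is a wedge (ramp): 11 × 28 mm base, rising to 20 mm along the y=0 edge and sloping linearly to z=0 at y=28 (dimensions read to the nearest mm from the axis ticks). For the g-code, the solid's height is divided into equal slices at the stated Δz and each level perimeter traced with G1 moves after a G0 lift.

; perimeter-only toolpath
G21 ; units = mm
G90 ; absolute positioning
G28 ; home
; layer 1
G0 Z2.86
G0 X0.00 Y0.00
G1 X11.00 Y0.00
G1 X11.00 Y24.00
G1 X0.00 Y24.00
G1 X0.00 Y0.00
; layer 2
G0 Z5.71
G0 X0.00 Y0.00
G1 X11.00 Y0.00
G1 X11.00 Y20.00
G1 X0.00 Y20.00
G1 X0.00 Y0.00
; layer 3
G0 Z8.57
G0 X0.00 Y0.00
G1 X11.00 Y0.00
G1 X11.00 Y16.00
G1 X0.00 Y16.00
G1 X0.00 Y0.00
; layer 4
G0 Z11.43
G0 X0.00 Y0.00
G1 X11.00 Y0.00
G1 X11.00 Y12.00
G1 X0.00 Y12.00
G1 X0.00 Y0.00
; layer 5
G0 Z14.29
G0 X0.00 Y0.00
G1 X11.00 Y0.00
G1 X11.00 Y8.00
G1 X0.00 Y8.00
G1 X0.00 Y0.00
; layer 6
G0 Z17.14
G0 X0.00 Y0.00
G1 X11.00 Y0.00
G1 X11.00 Y4.00
G1 X0.00 Y4.00
G1 X0.00 Y0.00
M2 ; end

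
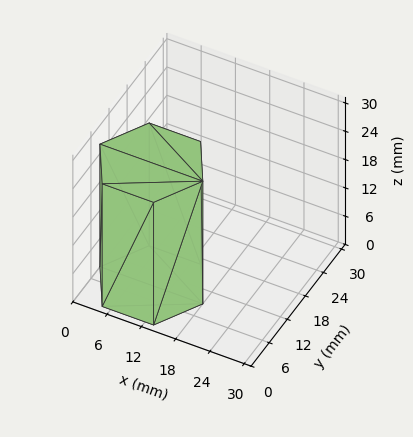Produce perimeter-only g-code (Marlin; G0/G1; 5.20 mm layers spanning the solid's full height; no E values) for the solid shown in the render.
Reading the render: the shape is a regular 6-sided prism (a cylinder approximated with 6 flat sides), circumscribed radius ≈ 9 mm, height ≈ 26 mm (dimensions read to the nearest mm from the axis ticks). For the g-code, the solid's height is divided into equal slices at the stated Δz and each level perimeter traced with G1 moves after a G0 lift.

; perimeter-only toolpath
G21 ; units = mm
G90 ; absolute positioning
G28 ; home
; layer 1
G0 Z5.20
G0 X18.00 Y9.00
G1 X13.50 Y16.79
G1 X4.50 Y16.79
G1 X0.00 Y9.00
G1 X4.50 Y1.21
G1 X13.50 Y1.21
G1 X18.00 Y9.00
; layer 2
G0 Z10.40
G0 X18.00 Y9.00
G1 X13.50 Y16.79
G1 X4.50 Y16.79
G1 X0.00 Y9.00
G1 X4.50 Y1.21
G1 X13.50 Y1.21
G1 X18.00 Y9.00
; layer 3
G0 Z15.60
G0 X18.00 Y9.00
G1 X13.50 Y16.79
G1 X4.50 Y16.79
G1 X0.00 Y9.00
G1 X4.50 Y1.21
G1 X13.50 Y1.21
G1 X18.00 Y9.00
; layer 4
G0 Z20.80
G0 X18.00 Y9.00
G1 X13.50 Y16.79
G1 X4.50 Y16.79
G1 X0.00 Y9.00
G1 X4.50 Y1.21
G1 X13.50 Y1.21
G1 X18.00 Y9.00
; layer 5
G0 Z26.00
G0 X18.00 Y9.00
G1 X13.50 Y16.79
G1 X4.50 Y16.79
G1 X0.00 Y9.00
G1 X4.50 Y1.21
G1 X13.50 Y1.21
G1 X18.00 Y9.00
M2 ; end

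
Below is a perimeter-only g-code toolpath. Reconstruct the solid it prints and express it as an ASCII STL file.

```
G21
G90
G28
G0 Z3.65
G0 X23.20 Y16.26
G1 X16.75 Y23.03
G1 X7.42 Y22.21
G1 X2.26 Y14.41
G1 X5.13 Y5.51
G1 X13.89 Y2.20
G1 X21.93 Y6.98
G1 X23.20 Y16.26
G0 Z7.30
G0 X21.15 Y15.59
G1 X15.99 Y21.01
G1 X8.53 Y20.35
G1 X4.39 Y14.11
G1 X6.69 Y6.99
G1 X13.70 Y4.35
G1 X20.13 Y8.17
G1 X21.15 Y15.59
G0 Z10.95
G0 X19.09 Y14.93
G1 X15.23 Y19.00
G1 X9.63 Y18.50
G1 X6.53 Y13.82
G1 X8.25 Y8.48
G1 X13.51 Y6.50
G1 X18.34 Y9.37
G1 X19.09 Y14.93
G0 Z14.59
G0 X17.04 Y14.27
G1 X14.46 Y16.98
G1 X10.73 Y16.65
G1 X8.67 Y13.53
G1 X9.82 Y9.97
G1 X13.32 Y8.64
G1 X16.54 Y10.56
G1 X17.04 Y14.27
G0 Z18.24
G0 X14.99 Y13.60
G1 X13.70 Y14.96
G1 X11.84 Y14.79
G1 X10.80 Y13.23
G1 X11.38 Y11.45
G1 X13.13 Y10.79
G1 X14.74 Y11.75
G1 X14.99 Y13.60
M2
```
solid part
  facet normal 0.0000 0.0000 -1.0000
    outer loop
      vertex 6.32 24.06 0.00
      vertex 17.51 25.05 0.00
      vertex 25.25 16.92 0.00
    endloop
  endfacet
  facet normal 0.0000 0.0000 -1.0000
    outer loop
      vertex 0.12 14.70 0.00
      vertex 6.32 24.06 0.00
      vertex 25.25 16.92 0.00
    endloop
  endfacet
  facet normal 0.0000 0.0000 -1.0000
    outer loop
      vertex 3.57 4.02 0.00
      vertex 0.12 14.70 0.00
      vertex 25.25 16.92 0.00
    endloop
  endfacet
  facet normal 0.0000 0.0000 -1.0000
    outer loop
      vertex 14.08 0.05 0.00
      vertex 3.57 4.02 0.00
      vertex 25.25 16.92 0.00
    endloop
  endfacet
  facet normal 0.0000 0.0000 -1.0000
    outer loop
      vertex 23.73 5.79 0.00
      vertex 14.08 0.05 0.00
      vertex 25.25 16.92 0.00
    endloop
  endfacet
  facet normal 0.6392 0.6086 0.4701
    outer loop
      vertex 25.25 16.92 0.00
      vertex 17.51 25.05 0.00
      vertex 12.94 12.94 21.89
    endloop
  endfacet
  facet normal -0.0778 0.8792 0.4701
    outer loop
      vertex 17.51 25.05 0.00
      vertex 6.32 24.06 0.00
      vertex 12.94 12.94 21.89
    endloop
  endfacet
  facet normal -0.7358 0.4874 0.4701
    outer loop
      vertex 6.32 24.06 0.00
      vertex 0.12 14.70 0.00
      vertex 12.94 12.94 21.89
    endloop
  endfacet
  facet normal -0.8399 -0.2713 0.4701
    outer loop
      vertex 0.12 14.70 0.00
      vertex 3.57 4.02 0.00
      vertex 12.94 12.94 21.89
    endloop
  endfacet
  facet normal -0.3119 -0.8257 0.4700
    outer loop
      vertex 3.57 4.02 0.00
      vertex 14.08 0.05 0.00
      vertex 12.94 12.94 21.89
    endloop
  endfacet
  facet normal 0.4512 -0.7585 0.4702
    outer loop
      vertex 14.08 0.05 0.00
      vertex 23.73 5.79 0.00
      vertex 12.94 12.94 21.89
    endloop
  endfacet
  facet normal 0.8745 -0.1194 0.4701
    outer loop
      vertex 23.73 5.79 0.00
      vertex 25.25 16.92 0.00
      vertex 12.94 12.94 21.89
    endloop
  endfacet
endsolid part

The G0 Z moves step by Δz≈3.65 mm. The G1 loops shrink linearly with z, so the solid tapers from its base footprint up to z≈21.9. Closing with a flat bottom cap and the tapered top and triangulating gives 12 facets — a regular 7-sided pyramid, base circumscribed radius ≈ 12.9 mm, apex at z ≈ 21.9 mm.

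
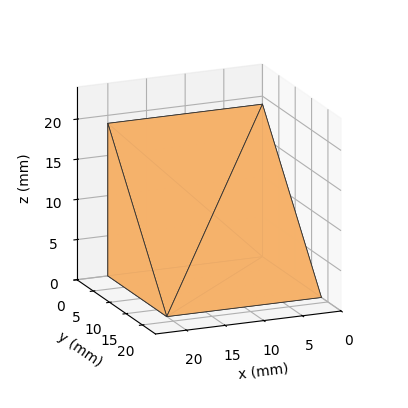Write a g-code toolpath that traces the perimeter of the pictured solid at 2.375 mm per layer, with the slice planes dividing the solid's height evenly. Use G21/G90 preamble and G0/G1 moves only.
Reading the render: the shape is a wedge (ramp): 20 × 18 mm base, rising to 19 mm along the y=0 edge and sloping linearly to z=0 at y=18 (dimensions read to the nearest mm from the axis ticks). For the g-code, the solid's height is divided into equal slices at the stated Δz and each level perimeter traced with G1 moves after a G0 lift.

; perimeter-only toolpath
G21 ; units = mm
G90 ; absolute positioning
G28 ; home
; layer 1
G0 Z2.375
G0 X0.000 Y0.000
G1 X20.000 Y0.000
G1 X20.000 Y15.750
G1 X0.000 Y15.750
G1 X0.000 Y0.000
; layer 2
G0 Z4.750
G0 X0.000 Y0.000
G1 X20.000 Y0.000
G1 X20.000 Y13.500
G1 X0.000 Y13.500
G1 X0.000 Y0.000
; layer 3
G0 Z7.125
G0 X0.000 Y0.000
G1 X20.000 Y0.000
G1 X20.000 Y11.250
G1 X0.000 Y11.250
G1 X0.000 Y0.000
; layer 4
G0 Z9.500
G0 X0.000 Y0.000
G1 X20.000 Y0.000
G1 X20.000 Y9.000
G1 X0.000 Y9.000
G1 X0.000 Y0.000
; layer 5
G0 Z11.875
G0 X0.000 Y0.000
G1 X20.000 Y0.000
G1 X20.000 Y6.750
G1 X0.000 Y6.750
G1 X0.000 Y0.000
; layer 6
G0 Z14.250
G0 X0.000 Y0.000
G1 X20.000 Y0.000
G1 X20.000 Y4.500
G1 X0.000 Y4.500
G1 X0.000 Y0.000
; layer 7
G0 Z16.625
G0 X0.000 Y0.000
G1 X20.000 Y0.000
G1 X20.000 Y2.250
G1 X0.000 Y2.250
G1 X0.000 Y0.000
M2 ; end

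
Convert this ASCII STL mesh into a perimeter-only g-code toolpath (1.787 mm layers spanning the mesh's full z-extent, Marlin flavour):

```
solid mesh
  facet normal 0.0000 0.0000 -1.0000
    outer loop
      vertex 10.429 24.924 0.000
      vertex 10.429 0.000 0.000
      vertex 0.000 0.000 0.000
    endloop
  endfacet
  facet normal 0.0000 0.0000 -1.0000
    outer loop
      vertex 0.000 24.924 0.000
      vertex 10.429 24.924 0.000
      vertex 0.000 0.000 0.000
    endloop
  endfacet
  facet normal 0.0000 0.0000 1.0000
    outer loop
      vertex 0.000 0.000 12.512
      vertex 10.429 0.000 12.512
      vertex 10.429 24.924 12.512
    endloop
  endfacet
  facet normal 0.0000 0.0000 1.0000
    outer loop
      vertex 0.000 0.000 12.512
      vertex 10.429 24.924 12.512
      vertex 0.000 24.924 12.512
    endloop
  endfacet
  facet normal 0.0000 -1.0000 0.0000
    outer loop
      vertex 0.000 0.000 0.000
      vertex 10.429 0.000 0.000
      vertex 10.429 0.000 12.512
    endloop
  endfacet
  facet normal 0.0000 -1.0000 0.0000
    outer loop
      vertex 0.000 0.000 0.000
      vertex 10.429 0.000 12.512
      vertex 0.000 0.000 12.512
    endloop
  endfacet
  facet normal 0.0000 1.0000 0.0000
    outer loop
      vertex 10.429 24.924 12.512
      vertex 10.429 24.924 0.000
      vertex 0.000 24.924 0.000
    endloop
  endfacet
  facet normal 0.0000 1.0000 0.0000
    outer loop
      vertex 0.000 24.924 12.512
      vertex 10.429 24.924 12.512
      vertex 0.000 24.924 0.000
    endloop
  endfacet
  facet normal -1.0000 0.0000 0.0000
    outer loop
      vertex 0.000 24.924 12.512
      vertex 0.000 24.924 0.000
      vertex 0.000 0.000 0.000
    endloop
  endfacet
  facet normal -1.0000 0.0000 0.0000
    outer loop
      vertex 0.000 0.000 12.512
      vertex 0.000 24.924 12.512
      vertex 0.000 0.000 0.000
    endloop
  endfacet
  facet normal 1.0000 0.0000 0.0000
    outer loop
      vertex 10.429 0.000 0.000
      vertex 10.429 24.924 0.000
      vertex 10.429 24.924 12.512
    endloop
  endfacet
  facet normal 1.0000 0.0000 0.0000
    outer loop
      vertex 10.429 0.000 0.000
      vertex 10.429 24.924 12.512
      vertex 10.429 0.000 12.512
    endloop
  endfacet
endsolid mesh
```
; perimeter-only toolpath
G21 ; units = mm
G90 ; absolute positioning
G28 ; home
; layer 1
G0 Z1.787
G0 X0.000 Y0.000
G1 X10.429 Y0.000
G1 X10.429 Y24.924
G1 X0.000 Y24.924
G1 X0.000 Y0.000
; layer 2
G0 Z3.575
G0 X0.000 Y0.000
G1 X10.429 Y0.000
G1 X10.429 Y24.924
G1 X0.000 Y24.924
G1 X0.000 Y0.000
; layer 3
G0 Z5.362
G0 X0.000 Y0.000
G1 X10.429 Y0.000
G1 X10.429 Y24.924
G1 X0.000 Y24.924
G1 X0.000 Y0.000
; layer 4
G0 Z7.150
G0 X0.000 Y0.000
G1 X10.429 Y0.000
G1 X10.429 Y24.924
G1 X0.000 Y24.924
G1 X0.000 Y0.000
; layer 5
G0 Z8.937
G0 X0.000 Y0.000
G1 X10.429 Y0.000
G1 X10.429 Y24.924
G1 X0.000 Y24.924
G1 X0.000 Y0.000
; layer 6
G0 Z10.725
G0 X0.000 Y0.000
G1 X10.429 Y0.000
G1 X10.429 Y24.924
G1 X0.000 Y24.924
G1 X0.000 Y0.000
; layer 7
G0 Z12.512
G0 X0.000 Y0.000
G1 X10.429 Y0.000
G1 X10.429 Y24.924
G1 X0.000 Y24.924
G1 X0.000 Y0.000
M2 ; end

The solid is a rectangular box, roughly 10.4 × 24.9 mm footprint and 12.5 mm tall. Slicing at Δz = 1.787 mm — 7 equal slices spanning the solid's height, so layer i sits at z = i·h/7 — gives 7 non-empty perimeters. Each is a 4-segment closed polygon; G0 lifts to the layer z and rapids to the start vertex, then G1 traces the edges.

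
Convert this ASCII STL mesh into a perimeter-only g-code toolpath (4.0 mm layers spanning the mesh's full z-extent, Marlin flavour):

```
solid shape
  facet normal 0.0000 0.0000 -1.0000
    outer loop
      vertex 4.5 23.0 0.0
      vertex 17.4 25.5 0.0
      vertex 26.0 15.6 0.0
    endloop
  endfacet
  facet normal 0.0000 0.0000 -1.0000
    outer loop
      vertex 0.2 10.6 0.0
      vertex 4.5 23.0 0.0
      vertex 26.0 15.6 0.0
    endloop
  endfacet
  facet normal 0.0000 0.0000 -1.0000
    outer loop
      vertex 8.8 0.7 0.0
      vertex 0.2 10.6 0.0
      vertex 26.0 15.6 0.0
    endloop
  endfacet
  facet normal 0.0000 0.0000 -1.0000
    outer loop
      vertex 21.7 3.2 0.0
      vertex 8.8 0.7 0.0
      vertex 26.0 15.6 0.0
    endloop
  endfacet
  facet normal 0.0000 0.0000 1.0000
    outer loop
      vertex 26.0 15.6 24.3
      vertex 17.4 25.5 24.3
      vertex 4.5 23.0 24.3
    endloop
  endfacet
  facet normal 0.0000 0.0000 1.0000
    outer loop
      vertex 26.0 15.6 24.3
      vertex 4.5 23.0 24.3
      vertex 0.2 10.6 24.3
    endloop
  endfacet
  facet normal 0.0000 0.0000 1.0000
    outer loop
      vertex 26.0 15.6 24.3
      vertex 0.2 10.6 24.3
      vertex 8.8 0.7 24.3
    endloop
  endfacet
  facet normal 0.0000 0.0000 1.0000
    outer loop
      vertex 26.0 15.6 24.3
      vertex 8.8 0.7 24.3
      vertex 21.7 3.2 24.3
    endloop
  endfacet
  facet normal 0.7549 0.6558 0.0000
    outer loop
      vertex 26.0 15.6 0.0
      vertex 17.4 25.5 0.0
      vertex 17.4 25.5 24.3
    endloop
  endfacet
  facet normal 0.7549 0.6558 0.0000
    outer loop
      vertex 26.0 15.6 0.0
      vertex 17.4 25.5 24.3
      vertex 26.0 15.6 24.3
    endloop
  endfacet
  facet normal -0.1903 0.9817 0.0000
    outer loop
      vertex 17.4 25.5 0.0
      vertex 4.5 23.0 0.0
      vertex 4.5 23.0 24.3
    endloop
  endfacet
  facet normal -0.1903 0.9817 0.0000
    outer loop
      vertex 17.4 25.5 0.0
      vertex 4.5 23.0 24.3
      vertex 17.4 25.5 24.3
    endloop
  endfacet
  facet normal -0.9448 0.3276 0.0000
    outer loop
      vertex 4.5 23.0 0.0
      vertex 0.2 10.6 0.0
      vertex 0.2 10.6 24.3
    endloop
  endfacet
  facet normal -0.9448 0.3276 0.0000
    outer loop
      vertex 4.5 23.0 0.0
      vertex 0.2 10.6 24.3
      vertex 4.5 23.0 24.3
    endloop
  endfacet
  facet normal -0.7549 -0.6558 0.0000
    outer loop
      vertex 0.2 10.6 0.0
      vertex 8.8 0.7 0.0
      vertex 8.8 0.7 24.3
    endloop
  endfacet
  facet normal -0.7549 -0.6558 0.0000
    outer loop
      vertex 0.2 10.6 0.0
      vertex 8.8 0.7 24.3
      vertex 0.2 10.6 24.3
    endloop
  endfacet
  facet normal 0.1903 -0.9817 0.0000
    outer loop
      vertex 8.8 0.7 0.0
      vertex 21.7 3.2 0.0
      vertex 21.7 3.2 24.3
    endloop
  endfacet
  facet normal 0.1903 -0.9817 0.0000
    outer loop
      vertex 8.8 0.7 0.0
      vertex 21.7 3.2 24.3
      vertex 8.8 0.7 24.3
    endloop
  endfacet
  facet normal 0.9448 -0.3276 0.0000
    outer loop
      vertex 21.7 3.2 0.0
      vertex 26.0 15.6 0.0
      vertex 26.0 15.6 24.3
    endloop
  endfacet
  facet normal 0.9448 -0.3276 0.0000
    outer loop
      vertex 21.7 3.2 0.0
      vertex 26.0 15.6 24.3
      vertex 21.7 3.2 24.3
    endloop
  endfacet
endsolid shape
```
; perimeter-only toolpath
G21 ; units = mm
G90 ; absolute positioning
G28 ; home
; layer 1
G0 Z4.0
G0 X26.0 Y15.6
G1 X17.4 Y25.5
G1 X4.5 Y23.0
G1 X0.2 Y10.6
G1 X8.8 Y0.7
G1 X21.7 Y3.2
G1 X26.0 Y15.6
; layer 2
G0 Z8.1
G0 X26.0 Y15.6
G1 X17.4 Y25.5
G1 X4.5 Y23.0
G1 X0.2 Y10.6
G1 X8.8 Y0.7
G1 X21.7 Y3.2
G1 X26.0 Y15.6
; layer 3
G0 Z12.1
G0 X26.0 Y15.6
G1 X17.4 Y25.5
G1 X4.5 Y23.0
G1 X0.2 Y10.6
G1 X8.8 Y0.7
G1 X21.7 Y3.2
G1 X26.0 Y15.6
; layer 4
G0 Z16.2
G0 X26.0 Y15.6
G1 X17.4 Y25.5
G1 X4.5 Y23.0
G1 X0.2 Y10.6
G1 X8.8 Y0.7
G1 X21.7 Y3.2
G1 X26.0 Y15.6
; layer 5
G0 Z20.2
G0 X26.0 Y15.6
G1 X17.4 Y25.5
G1 X4.5 Y23.0
G1 X0.2 Y10.6
G1 X8.8 Y0.7
G1 X21.7 Y3.2
G1 X26.0 Y15.6
; layer 6
G0 Z24.3
G0 X26.0 Y15.6
G1 X17.4 Y25.5
G1 X4.5 Y23.0
G1 X0.2 Y10.6
G1 X8.8 Y0.7
G1 X21.7 Y3.2
G1 X26.0 Y15.6
M2 ; end

The solid is a regular 6-sided prism (a cylinder approximated with 6 flat sides), circumscribed radius ≈ 13.1 mm, height ≈ 24.3 mm. Slicing at Δz = 4.0 mm — 6 equal slices spanning the solid's height, so layer i sits at z = i·h/6 — gives 6 non-empty perimeters. Each is a 6-segment closed polygon; G0 lifts to the layer z and rapids to the start vertex, then G1 traces the edges.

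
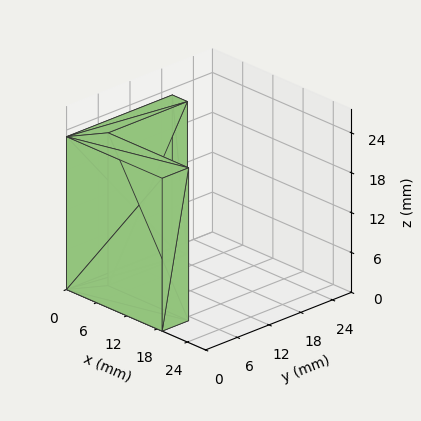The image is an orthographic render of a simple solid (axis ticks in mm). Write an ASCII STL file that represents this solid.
Reading the render: the shape is an L-shaped prism: outer 19 × 20 mm, arm thicknesses ≈ 5 mm (horizontal) and 3 mm (vertical), extruded 23 mm in z (dimensions read to the nearest mm from the axis ticks). For the STL, each face is triangulated and given an outward normal.

solid part
  facet normal 0.0000 0.0000 -1.0000
    outer loop
      vertex 19.0 5.0 0.0
      vertex 19.0 0.0 0.0
      vertex 0.0 0.0 0.0
    endloop
  endfacet
  facet normal 0.0000 0.0000 -1.0000
    outer loop
      vertex 3.0 5.0 0.0
      vertex 19.0 5.0 0.0
      vertex 0.0 0.0 0.0
    endloop
  endfacet
  facet normal 0.0000 0.0000 -1.0000
    outer loop
      vertex 3.0 20.0 0.0
      vertex 3.0 5.0 0.0
      vertex 0.0 0.0 0.0
    endloop
  endfacet
  facet normal 0.0000 0.0000 -1.0000
    outer loop
      vertex 0.0 20.0 0.0
      vertex 3.0 20.0 0.0
      vertex 0.0 0.0 0.0
    endloop
  endfacet
  facet normal 0.0000 0.0000 1.0000
    outer loop
      vertex 0.0 0.0 23.0
      vertex 19.0 0.0 23.0
      vertex 19.0 5.0 23.0
    endloop
  endfacet
  facet normal 0.0000 0.0000 1.0000
    outer loop
      vertex 0.0 0.0 23.0
      vertex 19.0 5.0 23.0
      vertex 3.0 5.0 23.0
    endloop
  endfacet
  facet normal 0.0000 0.0000 1.0000
    outer loop
      vertex 0.0 0.0 23.0
      vertex 3.0 5.0 23.0
      vertex 3.0 20.0 23.0
    endloop
  endfacet
  facet normal 0.0000 0.0000 1.0000
    outer loop
      vertex 0.0 0.0 23.0
      vertex 3.0 20.0 23.0
      vertex 0.0 20.0 23.0
    endloop
  endfacet
  facet normal 0.0000 -1.0000 0.0000
    outer loop
      vertex 0.0 0.0 0.0
      vertex 19.0 0.0 0.0
      vertex 19.0 0.0 23.0
    endloop
  endfacet
  facet normal 0.0000 -1.0000 0.0000
    outer loop
      vertex 0.0 0.0 0.0
      vertex 19.0 0.0 23.0
      vertex 0.0 0.0 23.0
    endloop
  endfacet
  facet normal 1.0000 0.0000 0.0000
    outer loop
      vertex 19.0 0.0 0.0
      vertex 19.0 5.0 0.0
      vertex 19.0 5.0 23.0
    endloop
  endfacet
  facet normal 1.0000 0.0000 0.0000
    outer loop
      vertex 19.0 0.0 0.0
      vertex 19.0 5.0 23.0
      vertex 19.0 0.0 23.0
    endloop
  endfacet
  facet normal 0.0000 1.0000 0.0000
    outer loop
      vertex 19.0 5.0 0.0
      vertex 3.0 5.0 0.0
      vertex 3.0 5.0 23.0
    endloop
  endfacet
  facet normal 0.0000 1.0000 0.0000
    outer loop
      vertex 19.0 5.0 0.0
      vertex 3.0 5.0 23.0
      vertex 19.0 5.0 23.0
    endloop
  endfacet
  facet normal 1.0000 0.0000 0.0000
    outer loop
      vertex 3.0 5.0 0.0
      vertex 3.0 20.0 0.0
      vertex 3.0 20.0 23.0
    endloop
  endfacet
  facet normal 1.0000 0.0000 0.0000
    outer loop
      vertex 3.0 5.0 0.0
      vertex 3.0 20.0 23.0
      vertex 3.0 5.0 23.0
    endloop
  endfacet
  facet normal 0.0000 1.0000 0.0000
    outer loop
      vertex 3.0 20.0 0.0
      vertex 0.0 20.0 0.0
      vertex 0.0 20.0 23.0
    endloop
  endfacet
  facet normal 0.0000 1.0000 0.0000
    outer loop
      vertex 3.0 20.0 0.0
      vertex 0.0 20.0 23.0
      vertex 3.0 20.0 23.0
    endloop
  endfacet
  facet normal -1.0000 0.0000 0.0000
    outer loop
      vertex 0.0 20.0 0.0
      vertex 0.0 0.0 0.0
      vertex 0.0 0.0 23.0
    endloop
  endfacet
  facet normal -1.0000 0.0000 0.0000
    outer loop
      vertex 0.0 20.0 0.0
      vertex 0.0 0.0 23.0
      vertex 0.0 20.0 23.0
    endloop
  endfacet
endsolid part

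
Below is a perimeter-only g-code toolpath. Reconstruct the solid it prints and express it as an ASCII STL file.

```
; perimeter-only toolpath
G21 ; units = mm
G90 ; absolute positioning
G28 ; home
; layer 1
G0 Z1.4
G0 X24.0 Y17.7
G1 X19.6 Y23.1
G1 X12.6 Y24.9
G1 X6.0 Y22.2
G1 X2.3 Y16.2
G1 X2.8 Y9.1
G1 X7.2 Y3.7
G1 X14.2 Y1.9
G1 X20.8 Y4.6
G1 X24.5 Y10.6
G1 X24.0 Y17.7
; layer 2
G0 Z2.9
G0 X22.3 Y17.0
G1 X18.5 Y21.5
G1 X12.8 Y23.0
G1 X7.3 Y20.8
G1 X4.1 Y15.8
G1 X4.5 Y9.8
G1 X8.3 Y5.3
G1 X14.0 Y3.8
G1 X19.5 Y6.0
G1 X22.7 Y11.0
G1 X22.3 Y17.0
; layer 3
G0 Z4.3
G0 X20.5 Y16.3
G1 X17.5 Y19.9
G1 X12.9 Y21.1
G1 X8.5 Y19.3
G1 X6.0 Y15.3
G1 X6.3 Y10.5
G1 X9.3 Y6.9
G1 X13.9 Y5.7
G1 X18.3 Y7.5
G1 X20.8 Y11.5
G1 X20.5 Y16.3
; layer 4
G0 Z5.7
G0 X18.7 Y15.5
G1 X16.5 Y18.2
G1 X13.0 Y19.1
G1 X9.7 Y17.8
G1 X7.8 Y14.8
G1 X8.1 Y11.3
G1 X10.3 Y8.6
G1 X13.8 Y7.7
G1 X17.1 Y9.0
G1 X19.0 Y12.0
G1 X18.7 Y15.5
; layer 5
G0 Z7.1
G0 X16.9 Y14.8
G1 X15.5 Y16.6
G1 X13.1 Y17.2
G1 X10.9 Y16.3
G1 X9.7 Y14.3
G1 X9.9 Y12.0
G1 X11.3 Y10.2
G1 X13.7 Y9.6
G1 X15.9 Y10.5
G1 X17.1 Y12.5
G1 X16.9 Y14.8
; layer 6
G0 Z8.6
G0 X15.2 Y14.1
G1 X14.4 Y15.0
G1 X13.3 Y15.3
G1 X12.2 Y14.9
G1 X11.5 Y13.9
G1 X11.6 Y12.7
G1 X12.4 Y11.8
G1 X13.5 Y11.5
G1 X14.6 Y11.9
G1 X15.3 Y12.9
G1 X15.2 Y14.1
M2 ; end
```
solid part
  facet normal 0.0000 0.0000 -1.0000
    outer loop
      vertex 12.5 26.8 0.0
      vertex 20.6 24.7 0.0
      vertex 25.8 18.4 0.0
    endloop
  endfacet
  facet normal 0.0000 0.0000 -1.0000
    outer loop
      vertex 4.8 23.7 0.0
      vertex 12.5 26.8 0.0
      vertex 25.8 18.4 0.0
    endloop
  endfacet
  facet normal 0.0000 0.0000 -1.0000
    outer loop
      vertex 0.4 16.7 0.0
      vertex 4.8 23.7 0.0
      vertex 25.8 18.4 0.0
    endloop
  endfacet
  facet normal 0.0000 0.0000 -1.0000
    outer loop
      vertex 1.0 8.4 0.0
      vertex 0.4 16.7 0.0
      vertex 25.8 18.4 0.0
    endloop
  endfacet
  facet normal 0.0000 0.0000 -1.0000
    outer loop
      vertex 6.2 2.1 0.0
      vertex 1.0 8.4 0.0
      vertex 25.8 18.4 0.0
    endloop
  endfacet
  facet normal 0.0000 0.0000 -1.0000
    outer loop
      vertex 14.3 0.0 0.0
      vertex 6.2 2.1 0.0
      vertex 25.8 18.4 0.0
    endloop
  endfacet
  facet normal 0.0000 0.0000 -1.0000
    outer loop
      vertex 22.0 3.1 0.0
      vertex 14.3 0.0 0.0
      vertex 25.8 18.4 0.0
    endloop
  endfacet
  facet normal 0.0000 0.0000 -1.0000
    outer loop
      vertex 26.4 10.1 0.0
      vertex 22.0 3.1 0.0
      vertex 25.8 18.4 0.0
    endloop
  endfacet
  facet normal 0.4760 0.3929 0.7868
    outer loop
      vertex 25.8 18.4 0.0
      vertex 20.6 24.7 0.0
      vertex 13.4 13.4 10.0
    endloop
  endfacet
  facet normal 0.1549 0.5975 0.7867
    outer loop
      vertex 20.6 24.7 0.0
      vertex 12.5 26.8 0.0
      vertex 13.4 13.4 10.0
    endloop
  endfacet
  facet normal -0.2303 0.5720 0.7872
    outer loop
      vertex 12.5 26.8 0.0
      vertex 4.8 23.7 0.0
      vertex 13.4 13.4 10.0
    endloop
  endfacet
  facet normal -0.5222 0.3282 0.7871
    outer loop
      vertex 4.8 23.7 0.0
      vertex 0.4 16.7 0.0
      vertex 13.4 13.4 10.0
    endloop
  endfacet
  facet normal -0.6162 -0.0445 0.7863
    outer loop
      vertex 0.4 16.7 0.0
      vertex 1.0 8.4 0.0
      vertex 13.4 13.4 10.0
    endloop
  endfacet
  facet normal -0.4760 -0.3929 0.7868
    outer loop
      vertex 1.0 8.4 0.0
      vertex 6.2 2.1 0.0
      vertex 13.4 13.4 10.0
    endloop
  endfacet
  facet normal -0.1549 -0.5975 0.7867
    outer loop
      vertex 6.2 2.1 0.0
      vertex 14.3 0.0 0.0
      vertex 13.4 13.4 10.0
    endloop
  endfacet
  facet normal 0.2303 -0.5720 0.7872
    outer loop
      vertex 14.3 0.0 0.0
      vertex 22.0 3.1 0.0
      vertex 13.4 13.4 10.0
    endloop
  endfacet
  facet normal 0.5222 -0.3282 0.7871
    outer loop
      vertex 22.0 3.1 0.0
      vertex 26.4 10.1 0.0
      vertex 13.4 13.4 10.0
    endloop
  endfacet
  facet normal 0.6162 0.0445 0.7863
    outer loop
      vertex 26.4 10.1 0.0
      vertex 25.8 18.4 0.0
      vertex 13.4 13.4 10.0
    endloop
  endfacet
endsolid part

The G0 Z moves step by Δz≈1.4 mm. The G1 loops shrink linearly with z, so the solid tapers from its base footprint up to z≈10. Closing with a flat bottom cap and the tapered top and triangulating gives 18 facets — a regular 10-sided pyramid, base circumscribed radius ≈ 13.4 mm, apex at z ≈ 10 mm.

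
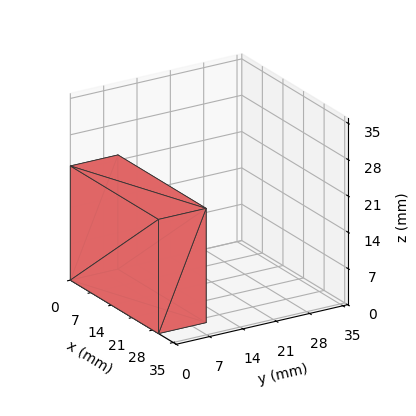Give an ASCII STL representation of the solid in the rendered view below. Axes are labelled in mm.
Reading the render: the shape is a rectangular box, roughly 30 × 10 mm footprint and 22 mm tall (dimensions read to the nearest mm from the axis ticks). For the STL, each face is triangulated and given an outward normal.

solid part
  facet normal 0.0000 0.0000 -1.0000
    outer loop
      vertex 30.000 10.000 0.000
      vertex 30.000 0.000 0.000
      vertex 0.000 0.000 0.000
    endloop
  endfacet
  facet normal 0.0000 0.0000 -1.0000
    outer loop
      vertex 0.000 10.000 0.000
      vertex 30.000 10.000 0.000
      vertex 0.000 0.000 0.000
    endloop
  endfacet
  facet normal 0.0000 0.0000 1.0000
    outer loop
      vertex 0.000 0.000 22.000
      vertex 30.000 0.000 22.000
      vertex 30.000 10.000 22.000
    endloop
  endfacet
  facet normal 0.0000 0.0000 1.0000
    outer loop
      vertex 0.000 0.000 22.000
      vertex 30.000 10.000 22.000
      vertex 0.000 10.000 22.000
    endloop
  endfacet
  facet normal 0.0000 -1.0000 0.0000
    outer loop
      vertex 0.000 0.000 0.000
      vertex 30.000 0.000 0.000
      vertex 30.000 0.000 22.000
    endloop
  endfacet
  facet normal 0.0000 -1.0000 0.0000
    outer loop
      vertex 0.000 0.000 0.000
      vertex 30.000 0.000 22.000
      vertex 0.000 0.000 22.000
    endloop
  endfacet
  facet normal 0.0000 1.0000 0.0000
    outer loop
      vertex 30.000 10.000 22.000
      vertex 30.000 10.000 0.000
      vertex 0.000 10.000 0.000
    endloop
  endfacet
  facet normal 0.0000 1.0000 0.0000
    outer loop
      vertex 0.000 10.000 22.000
      vertex 30.000 10.000 22.000
      vertex 0.000 10.000 0.000
    endloop
  endfacet
  facet normal -1.0000 0.0000 0.0000
    outer loop
      vertex 0.000 10.000 22.000
      vertex 0.000 10.000 0.000
      vertex 0.000 0.000 0.000
    endloop
  endfacet
  facet normal -1.0000 0.0000 0.0000
    outer loop
      vertex 0.000 0.000 22.000
      vertex 0.000 10.000 22.000
      vertex 0.000 0.000 0.000
    endloop
  endfacet
  facet normal 1.0000 0.0000 0.0000
    outer loop
      vertex 30.000 0.000 0.000
      vertex 30.000 10.000 0.000
      vertex 30.000 10.000 22.000
    endloop
  endfacet
  facet normal 1.0000 0.0000 0.0000
    outer loop
      vertex 30.000 0.000 0.000
      vertex 30.000 10.000 22.000
      vertex 30.000 0.000 22.000
    endloop
  endfacet
endsolid part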